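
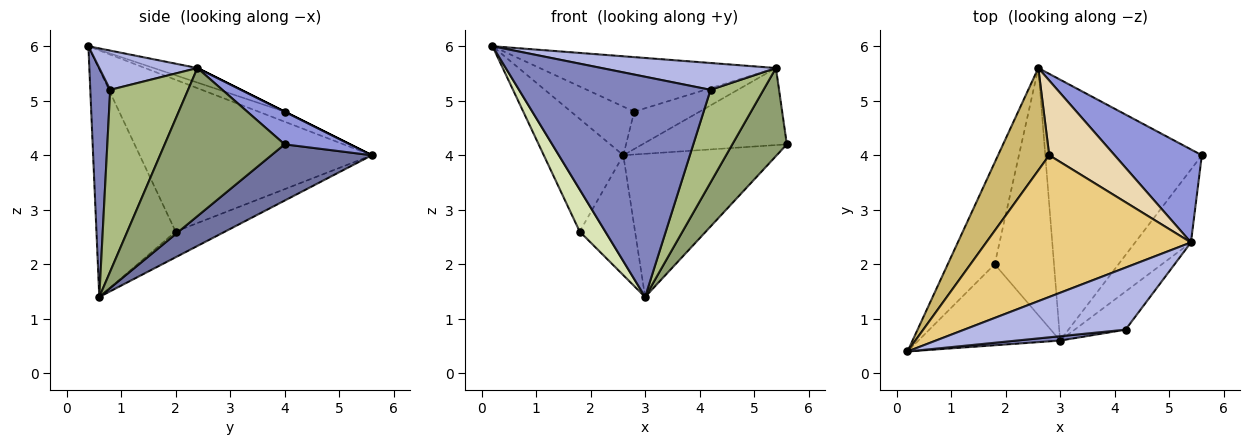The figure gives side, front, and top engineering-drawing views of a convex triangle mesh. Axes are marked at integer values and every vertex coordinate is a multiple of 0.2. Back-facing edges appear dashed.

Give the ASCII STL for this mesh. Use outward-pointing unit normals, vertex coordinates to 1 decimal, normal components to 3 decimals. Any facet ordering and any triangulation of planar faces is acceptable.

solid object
 facet normal 0.300 0.459 -0.836
  outer loop
   vertex 3.0 0.6 1.4
   vertex 2.6 5.6 4.0
   vertex 5.6 4.0 4.2
  endloop
 endfacet
 facet normal 0.103 -0.994 0.020
  outer loop
   vertex 4.2 0.8 5.2
   vertex 0.2 0.4 6.0
   vertex 3.0 0.6 1.4
  endloop
 endfacet
 facet normal 0.277 0.613 0.740
  outer loop
   vertex 5.4 2.4 5.6
   vertex 5.6 4.0 4.2
   vertex 2.6 5.6 4.0
  endloop
 endfacet
 facet normal 0.218 -0.387 0.896
  outer loop
   vertex 5.4 2.4 5.6
   vertex 0.2 0.4 6.0
   vertex 4.2 0.8 5.2
  endloop
 endfacet
 facet normal 0.861 -0.391 -0.324
  outer loop
   vertex 5.4 2.4 5.6
   vertex 3.0 0.6 1.4
   vertex 5.6 4.0 4.2
  endloop
 endfacet
 facet normal 0.806 -0.548 -0.226
  outer loop
   vertex 5.4 2.4 5.6
   vertex 4.2 0.8 5.2
   vertex 3.0 0.6 1.4
  endloop
 endfacet
 facet normal -0.908 0.311 -0.281
  outer loop
   vertex 1.8 2.0 2.6
   vertex 0.2 0.4 6.0
   vertex 2.6 5.6 4.0
  endloop
 endfacet
 facet normal -0.819 -0.265 -0.510
  outer loop
   vertex 1.8 2.0 2.6
   vertex 3.0 0.6 1.4
   vertex 0.2 0.4 6.0
  endloop
 endfacet
 facet normal -0.364 0.407 -0.838
  outer loop
   vertex 1.8 2.0 2.6
   vertex 2.6 5.6 4.0
   vertex 3.0 0.6 1.4
  endloop
 endfacet
 facet normal -0.175 0.423 0.889
  outer loop
   vertex 2.8 4.0 4.8
   vertex 2.6 5.6 4.0
   vertex 0.2 0.4 6.0
  endloop
 endfacet
 facet normal -0.066 0.358 0.931
  outer loop
   vertex 2.8 4.0 4.8
   vertex 0.2 0.4 6.0
   vertex 5.4 2.4 5.6
  endloop
 endfacet
 facet normal 0.000 0.447 0.894
  outer loop
   vertex 2.8 4.0 4.8
   vertex 5.4 2.4 5.6
   vertex 2.6 5.6 4.0
  endloop
 endfacet
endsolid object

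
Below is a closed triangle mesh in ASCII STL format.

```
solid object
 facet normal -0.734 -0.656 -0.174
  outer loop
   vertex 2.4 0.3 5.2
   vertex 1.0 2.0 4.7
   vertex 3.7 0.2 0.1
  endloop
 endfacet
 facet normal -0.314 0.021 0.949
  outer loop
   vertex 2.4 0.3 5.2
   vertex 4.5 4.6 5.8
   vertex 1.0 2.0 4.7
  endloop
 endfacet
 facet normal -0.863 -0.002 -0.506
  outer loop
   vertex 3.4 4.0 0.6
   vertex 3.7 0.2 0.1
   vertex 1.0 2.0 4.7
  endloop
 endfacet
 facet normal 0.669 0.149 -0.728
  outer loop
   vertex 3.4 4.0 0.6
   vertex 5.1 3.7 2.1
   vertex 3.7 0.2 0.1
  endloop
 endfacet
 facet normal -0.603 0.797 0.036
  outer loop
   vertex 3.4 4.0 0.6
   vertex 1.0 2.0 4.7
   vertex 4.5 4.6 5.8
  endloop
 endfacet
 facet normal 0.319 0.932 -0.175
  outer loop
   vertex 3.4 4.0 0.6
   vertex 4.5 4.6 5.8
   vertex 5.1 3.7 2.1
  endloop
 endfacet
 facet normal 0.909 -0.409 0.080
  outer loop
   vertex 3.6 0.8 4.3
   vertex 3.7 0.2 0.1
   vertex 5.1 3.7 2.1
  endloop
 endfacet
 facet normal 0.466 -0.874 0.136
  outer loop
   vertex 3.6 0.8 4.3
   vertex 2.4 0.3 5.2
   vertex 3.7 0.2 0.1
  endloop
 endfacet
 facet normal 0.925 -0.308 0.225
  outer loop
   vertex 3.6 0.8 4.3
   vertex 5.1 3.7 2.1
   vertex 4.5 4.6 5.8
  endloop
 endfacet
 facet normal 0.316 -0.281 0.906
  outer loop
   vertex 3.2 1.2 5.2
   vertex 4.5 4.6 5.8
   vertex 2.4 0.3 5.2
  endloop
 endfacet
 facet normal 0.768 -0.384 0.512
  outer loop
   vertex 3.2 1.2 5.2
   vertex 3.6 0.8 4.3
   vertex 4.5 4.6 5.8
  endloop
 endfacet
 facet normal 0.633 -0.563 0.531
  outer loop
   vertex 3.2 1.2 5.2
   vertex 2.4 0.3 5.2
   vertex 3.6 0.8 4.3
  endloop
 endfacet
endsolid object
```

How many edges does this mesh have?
18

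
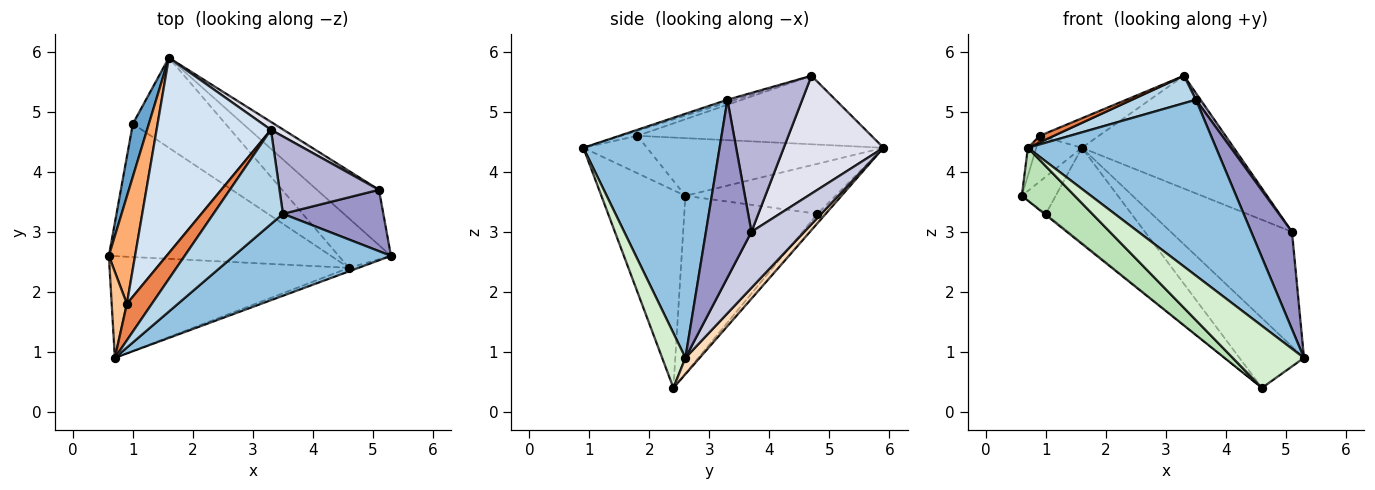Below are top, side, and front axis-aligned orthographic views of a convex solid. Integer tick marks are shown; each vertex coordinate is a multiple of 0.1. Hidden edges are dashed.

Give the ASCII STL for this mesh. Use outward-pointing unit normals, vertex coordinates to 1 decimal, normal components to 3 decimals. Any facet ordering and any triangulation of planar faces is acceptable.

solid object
 facet normal -0.931 0.210 0.298
  outer loop
   vertex 1.0 4.8 3.3
   vertex 0.6 2.6 3.6
   vertex 1.6 5.9 4.4
  endloop
 endfacet
 facet normal 0.549 -0.758 0.353
  outer loop
   vertex 3.5 3.3 5.2
   vertex 0.7 0.9 4.4
   vertex 5.3 2.6 0.9
  endloop
 endfacet
 facet normal -0.035 -0.279 0.960
  outer loop
   vertex 3.5 3.3 5.2
   vertex 3.3 4.7 5.6
   vertex 0.7 0.9 4.4
  endloop
 endfacet
 facet normal -0.510 0.129 0.851
  outer loop
   vertex 0.9 1.8 4.6
   vertex 3.3 4.7 5.6
   vertex 1.6 5.9 4.4
  endloop
 endfacet
 facet normal -0.196 -0.171 0.966
  outer loop
   vertex 0.9 1.8 4.6
   vertex 0.7 0.9 4.4
   vertex 3.3 4.7 5.6
  endloop
 endfacet
 facet normal -0.897 0.173 0.407
  outer loop
   vertex 0.9 1.8 4.6
   vertex 1.6 5.9 4.4
   vertex 0.6 2.6 3.6
  endloop
 endfacet
 facet normal -0.920 0.121 0.373
  outer loop
   vertex 0.9 1.8 4.6
   vertex 0.6 2.6 3.6
   vertex 0.7 0.9 4.4
  endloop
 endfacet
 facet normal 0.177 0.803 -0.569
  outer loop
   vertex 4.6 2.4 0.4
   vertex 1.6 5.9 4.4
   vertex 5.3 2.6 0.9
  endloop
 endfacet
 facet normal -0.070 0.724 -0.686
  outer loop
   vertex 4.6 2.4 0.4
   vertex 1.0 4.8 3.3
   vertex 1.6 5.9 4.4
  endloop
 endfacet
 facet normal -0.624 0.007 -0.781
  outer loop
   vertex 4.6 2.4 0.4
   vertex 0.6 2.6 3.6
   vertex 1.0 4.8 3.3
  endloop
 endfacet
 facet normal -0.591 -0.372 -0.716
  outer loop
   vertex 4.6 2.4 0.4
   vertex 0.7 0.9 4.4
   vertex 0.6 2.6 3.6
  endloop
 endfacet
 facet normal 0.310 -0.949 -0.054
  outer loop
   vertex 4.6 2.4 0.4
   vertex 5.3 2.6 0.9
   vertex 0.7 0.9 4.4
  endloop
 endfacet
 facet normal 0.687 -0.615 0.388
  outer loop
   vertex 5.1 3.7 3.0
   vertex 3.5 3.3 5.2
   vertex 5.3 2.6 0.9
  endloop
 endfacet
 facet normal 0.812 -0.050 0.581
  outer loop
   vertex 5.1 3.7 3.0
   vertex 3.3 4.7 5.6
   vertex 3.5 3.3 5.2
  endloop
 endfacet
 facet normal 0.365 0.838 -0.404
  outer loop
   vertex 5.1 3.7 3.0
   vertex 5.3 2.6 0.9
   vertex 1.6 5.9 4.4
  endloop
 endfacet
 facet normal 0.548 0.835 0.058
  outer loop
   vertex 5.1 3.7 3.0
   vertex 1.6 5.9 4.4
   vertex 3.3 4.7 5.6
  endloop
 endfacet
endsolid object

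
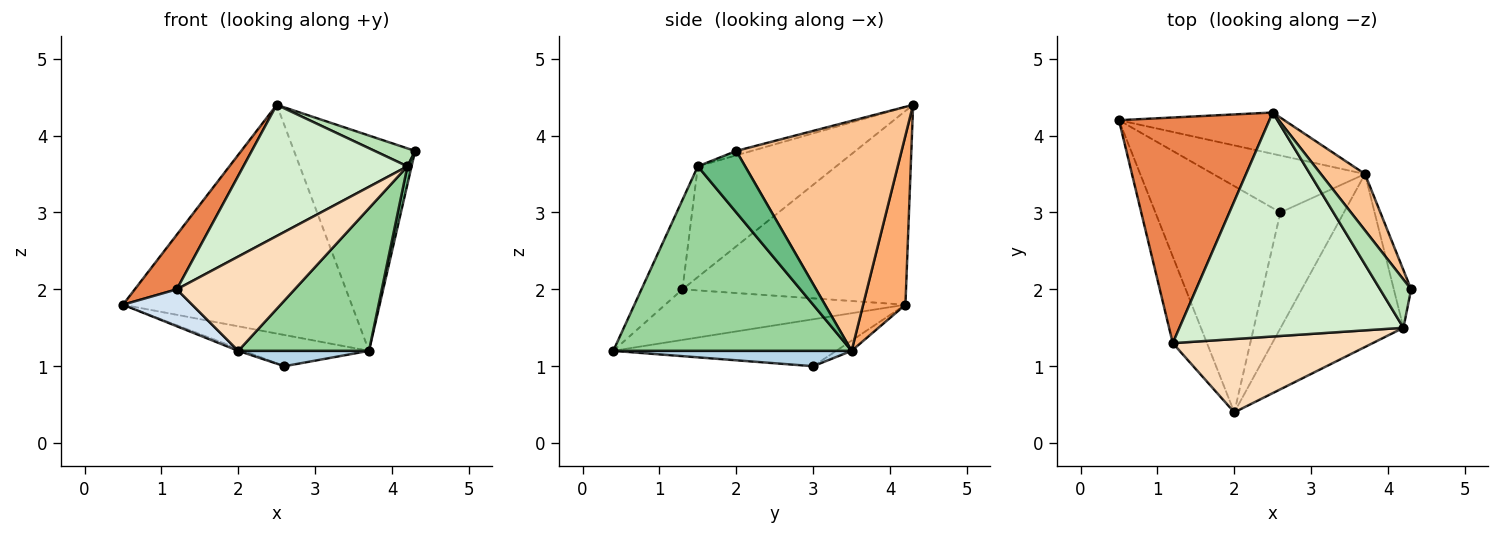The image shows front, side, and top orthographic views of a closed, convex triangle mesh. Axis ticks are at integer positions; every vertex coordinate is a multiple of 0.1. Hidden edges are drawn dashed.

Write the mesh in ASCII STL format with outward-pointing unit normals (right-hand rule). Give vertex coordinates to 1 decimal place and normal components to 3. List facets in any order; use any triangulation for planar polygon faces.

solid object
 facet normal -0.351 0.009 -0.936
  outer loop
   vertex 2.6 3.0 1.0
   vertex 2.0 0.4 1.2
   vertex 0.5 4.2 1.8
  endloop
 endfacet
 facet normal -0.059 0.480 -0.875
  outer loop
   vertex 3.7 3.5 1.2
   vertex 2.6 3.0 1.0
   vertex 0.5 4.2 1.8
  endloop
 endfacet
 facet normal 0.233 -0.128 -0.964
  outer loop
   vertex 3.7 3.5 1.2
   vertex 2.0 0.4 1.2
   vertex 2.6 3.0 1.0
  endloop
 endfacet
 facet normal -0.806 -0.232 -0.545
  outer loop
   vertex 1.2 1.3 2.0
   vertex 0.5 4.2 1.8
   vertex 2.0 0.4 1.2
  endloop
 endfacet
 facet normal -0.781 -0.147 0.607
  outer loop
   vertex 2.5 4.3 4.4
   vertex 0.5 4.2 1.8
   vertex 1.2 1.3 2.0
  endloop
 endfacet
 facet normal 0.179 0.968 -0.175
  outer loop
   vertex 2.5 4.3 4.4
   vertex 3.7 3.5 1.2
   vertex 0.5 4.2 1.8
  endloop
 endfacet
 facet normal 0.797 0.584 0.153
  outer loop
   vertex 2.5 4.3 4.4
   vertex 4.3 2.0 3.8
   vertex 3.7 3.5 1.2
  endloop
 endfacet
 facet normal -0.265 -0.761 0.592
  outer loop
   vertex 4.2 1.5 3.6
   vertex 1.2 1.3 2.0
   vertex 2.0 0.4 1.2
  endloop
 endfacet
 facet normal 0.959 -0.084 -0.270
  outer loop
   vertex 4.2 1.5 3.6
   vertex 3.7 3.5 1.2
   vertex 4.3 2.0 3.8
  endloop
 endfacet
 facet normal 0.757 -0.415 -0.504
  outer loop
   vertex 4.2 1.5 3.6
   vertex 2.0 0.4 1.2
   vertex 3.7 3.5 1.2
  endloop
 endfacet
 facet normal -0.132 -0.345 0.929
  outer loop
   vertex 4.2 1.5 3.6
   vertex 4.3 2.0 3.8
   vertex 2.5 4.3 4.4
  endloop
 endfacet
 facet normal -0.392 -0.465 0.794
  outer loop
   vertex 4.2 1.5 3.6
   vertex 2.5 4.3 4.4
   vertex 1.2 1.3 2.0
  endloop
 endfacet
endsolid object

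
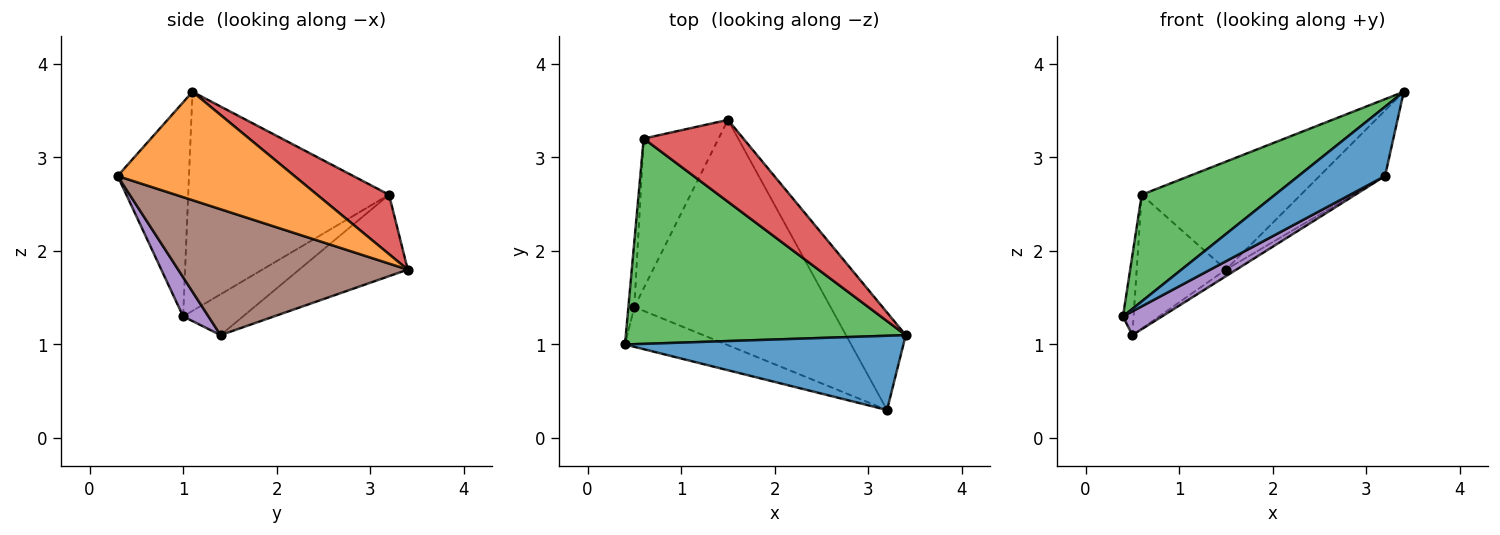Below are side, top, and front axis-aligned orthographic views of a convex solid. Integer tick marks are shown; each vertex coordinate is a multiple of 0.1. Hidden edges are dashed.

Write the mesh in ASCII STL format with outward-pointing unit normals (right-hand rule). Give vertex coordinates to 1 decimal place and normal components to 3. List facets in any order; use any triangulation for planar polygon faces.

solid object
 facet normal -0.490 -0.595 0.637
  outer loop
   vertex 3.2 0.3 2.8
   vertex 3.4 1.1 3.7
   vertex 0.4 1.0 1.3
  endloop
 endfacet
 facet normal 0.833 0.309 -0.459
  outer loop
   vertex 3.2 0.3 2.8
   vertex 1.5 3.4 1.8
   vertex 3.4 1.1 3.7
  endloop
 endfacet
 facet normal -0.570 -0.379 0.729
  outer loop
   vertex 0.6 3.2 2.6
   vertex 0.4 1.0 1.3
   vertex 3.4 1.1 3.7
  endloop
 endfacet
 facet normal 0.339 0.750 0.569
  outer loop
   vertex 0.6 3.2 2.6
   vertex 3.4 1.1 3.7
   vertex 1.5 3.4 1.8
  endloop
 endfacet
 facet normal 0.315 -0.486 -0.815
  outer loop
   vertex 0.5 1.4 1.1
   vertex 3.2 0.3 2.8
   vertex 0.4 1.0 1.3
  endloop
 endfacet
 facet normal 0.540 0.025 -0.841
  outer loop
   vertex 0.5 1.4 1.1
   vertex 1.5 3.4 1.8
   vertex 3.2 0.3 2.8
  endloop
 endfacet
 facet normal -0.975 0.173 -0.142
  outer loop
   vertex 0.5 1.4 1.1
   vertex 0.4 1.0 1.3
   vertex 0.6 3.2 2.6
  endloop
 endfacet
 facet normal -0.630 0.518 -0.579
  outer loop
   vertex 0.5 1.4 1.1
   vertex 0.6 3.2 2.6
   vertex 1.5 3.4 1.8
  endloop
 endfacet
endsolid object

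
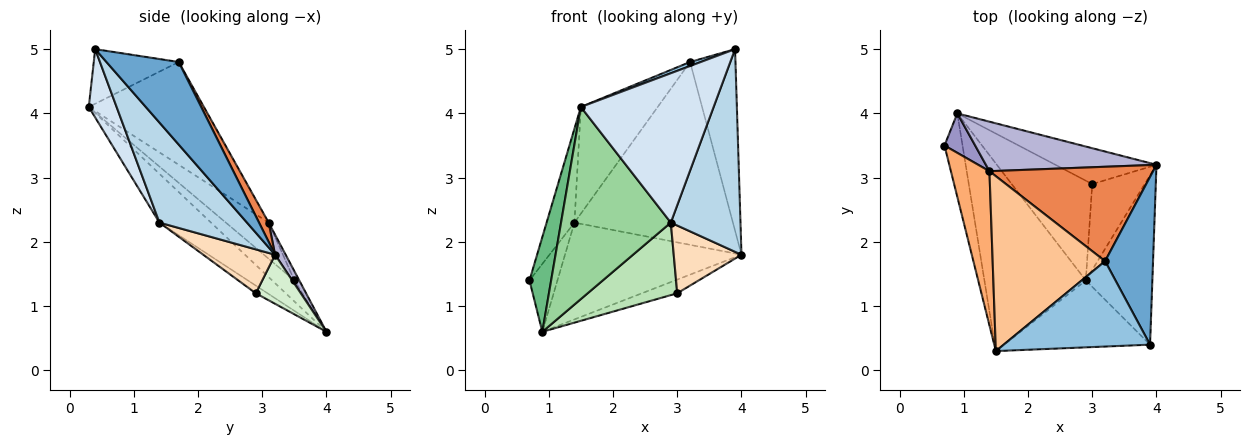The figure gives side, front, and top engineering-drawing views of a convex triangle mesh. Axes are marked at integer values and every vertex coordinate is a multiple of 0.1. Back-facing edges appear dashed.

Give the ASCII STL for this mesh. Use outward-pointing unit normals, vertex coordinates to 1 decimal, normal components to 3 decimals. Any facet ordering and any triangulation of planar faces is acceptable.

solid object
 facet normal 0.760 0.477 0.441
  outer loop
   vertex 3.2 1.7 4.8
   vertex 3.9 0.4 5.0
   vertex 4.0 3.2 1.8
  endloop
 endfacet
 facet normal -0.349 -0.044 0.936
  outer loop
   vertex 3.2 1.7 4.8
   vertex 1.5 0.3 4.1
   vertex 3.9 0.4 5.0
  endloop
 endfacet
 facet normal 0.694 -0.552 -0.462
  outer loop
   vertex 2.9 1.4 2.3
   vertex 4.0 3.2 1.8
   vertex 3.9 0.4 5.0
  endloop
 endfacet
 facet normal 0.188 -0.896 -0.402
  outer loop
   vertex 2.9 1.4 2.3
   vertex 3.9 0.4 5.0
   vertex 1.5 0.3 4.1
  endloop
 endfacet
 facet normal 0.054 0.887 0.458
  outer loop
   vertex 1.4 3.1 2.3
   vertex 3.2 1.7 4.8
   vertex 4.0 3.2 1.8
  endloop
 endfacet
 facet normal -0.625 0.406 0.667
  outer loop
   vertex 1.4 3.1 2.3
   vertex 0.7 3.5 1.4
   vertex 1.5 0.3 4.1
  endloop
 endfacet
 facet normal -0.615 0.411 0.673
  outer loop
   vertex 1.4 3.1 2.3
   vertex 1.5 0.3 4.1
   vertex 3.2 1.7 4.8
  endloop
 endfacet
 facet normal 0.549 -0.518 -0.656
  outer loop
   vertex 3.0 2.9 1.2
   vertex 4.0 3.2 1.8
   vertex 2.9 1.4 2.3
  endloop
 endfacet
 facet normal -0.610 -0.595 -0.524
  outer loop
   vertex 0.9 4.0 0.6
   vertex 1.5 0.3 4.1
   vertex 0.7 3.5 1.4
  endloop
 endfacet
 facet normal -0.319 -0.678 -0.662
  outer loop
   vertex 0.9 4.0 0.6
   vertex 2.9 1.4 2.3
   vertex 1.5 0.3 4.1
  endloop
 endfacet
 facet normal -0.077 -0.586 -0.806
  outer loop
   vertex 0.9 4.0 0.6
   vertex 3.0 2.9 1.2
   vertex 2.9 1.4 2.3
  endloop
 endfacet
 facet normal 0.413 0.325 -0.851
  outer loop
   vertex 0.9 4.0 0.6
   vertex 4.0 3.2 1.8
   vertex 3.0 2.9 1.2
  endloop
 endfacet
 facet normal -0.150 0.855 0.497
  outer loop
   vertex 0.9 4.0 0.6
   vertex 0.7 3.5 1.4
   vertex 1.4 3.1 2.3
  endloop
 endfacet
 facet normal 0.053 0.889 0.455
  outer loop
   vertex 0.9 4.0 0.6
   vertex 1.4 3.1 2.3
   vertex 4.0 3.2 1.8
  endloop
 endfacet
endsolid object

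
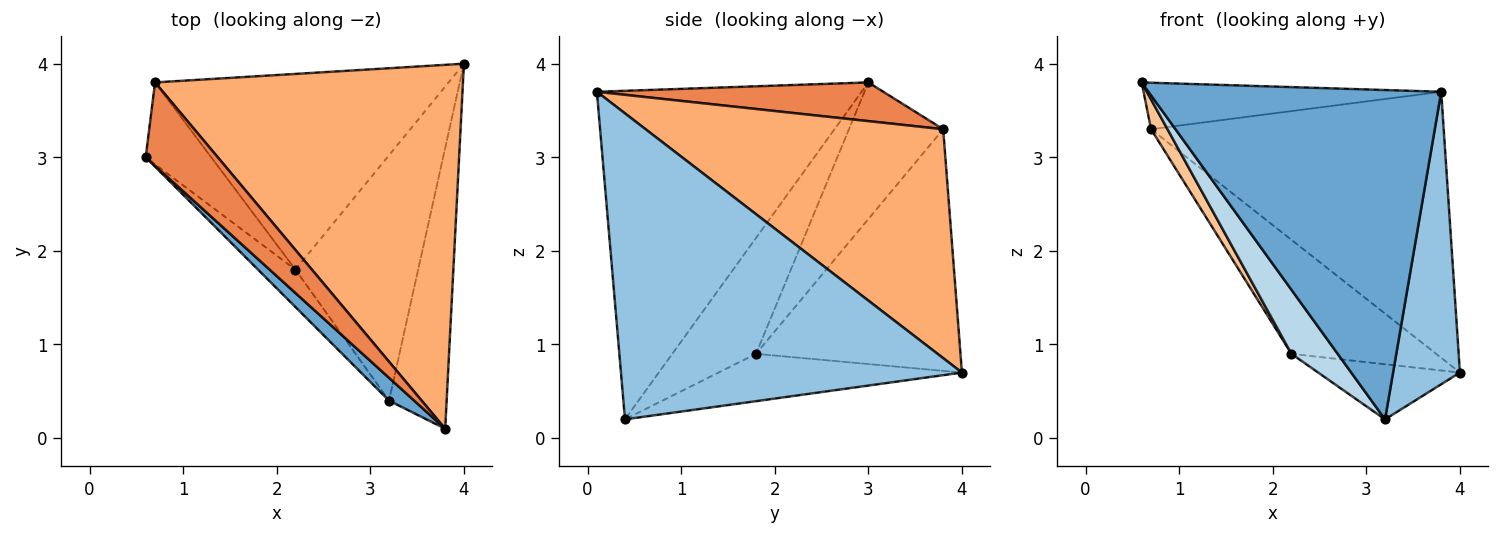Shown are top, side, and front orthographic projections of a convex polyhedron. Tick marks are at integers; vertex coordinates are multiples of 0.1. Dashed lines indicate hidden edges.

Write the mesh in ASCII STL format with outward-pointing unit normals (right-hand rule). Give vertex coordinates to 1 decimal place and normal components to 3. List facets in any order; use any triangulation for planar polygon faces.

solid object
 facet normal -0.670 -0.741 0.051
  outer loop
   vertex 3.2 0.4 0.2
   vertex 3.8 0.1 3.7
   vertex 0.6 3.0 3.8
  endloop
 endfacet
 facet normal 0.965 -0.189 -0.182
  outer loop
   vertex 3.2 0.4 0.2
   vertex 4.0 4.0 0.7
   vertex 3.8 0.1 3.7
  endloop
 endfacet
 facet normal -0.842 -0.466 -0.272
  outer loop
   vertex 2.2 1.8 0.9
   vertex 3.2 0.4 0.2
   vertex 0.6 3.0 3.8
  endloop
 endfacet
 facet normal -0.352 0.205 -0.913
  outer loop
   vertex 2.2 1.8 0.9
   vertex 4.0 4.0 0.7
   vertex 3.2 0.4 0.2
  endloop
 endfacet
 facet normal 0.424 0.441 0.791
  outer loop
   vertex 0.7 3.8 3.3
   vertex 0.6 3.0 3.8
   vertex 3.8 0.1 3.7
  endloop
 endfacet
 facet normal 0.515 0.506 0.692
  outer loop
   vertex 0.7 3.8 3.3
   vertex 3.8 0.1 3.7
   vertex 4.0 4.0 0.7
  endloop
 endfacet
 facet normal -0.891 -0.156 -0.427
  outer loop
   vertex 0.7 3.8 3.3
   vertex 2.2 1.8 0.9
   vertex 0.6 3.0 3.8
  endloop
 endfacet
 facet normal -0.580 0.410 -0.704
  outer loop
   vertex 0.7 3.8 3.3
   vertex 4.0 4.0 0.7
   vertex 2.2 1.8 0.9
  endloop
 endfacet
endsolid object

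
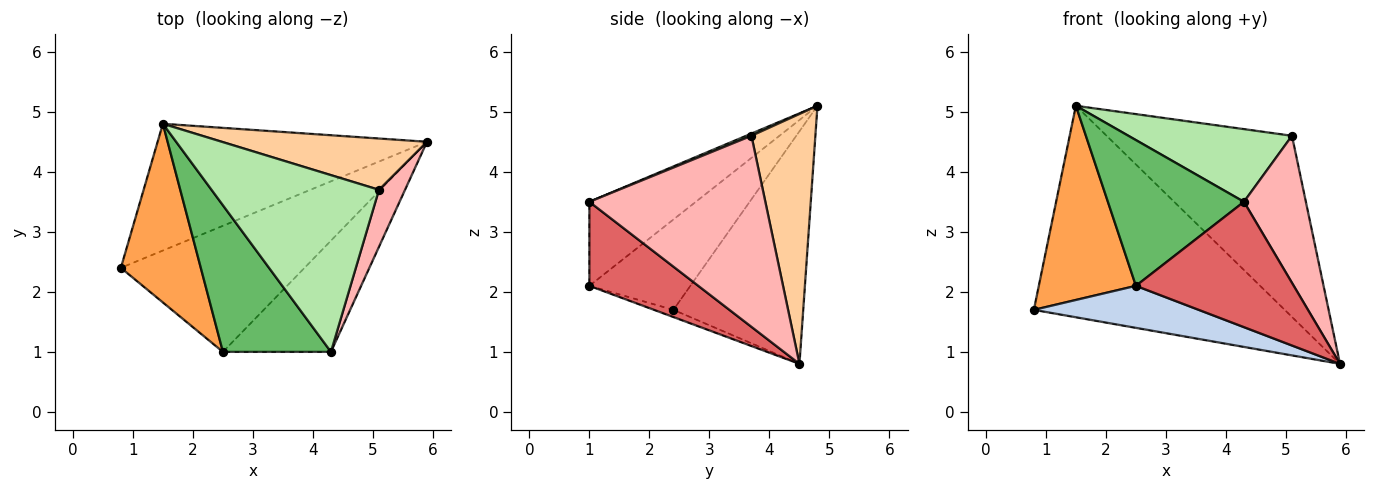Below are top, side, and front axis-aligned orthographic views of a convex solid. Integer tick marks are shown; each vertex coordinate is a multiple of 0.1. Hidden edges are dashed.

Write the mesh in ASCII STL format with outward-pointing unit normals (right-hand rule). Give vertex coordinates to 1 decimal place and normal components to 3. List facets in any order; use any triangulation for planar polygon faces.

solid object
 facet normal -0.406 0.784 -0.470
  outer loop
   vertex 1.5 4.8 5.1
   vertex 5.9 4.5 0.8
   vertex 0.8 2.4 1.7
  endloop
 endfacet
 facet normal -0.037 -0.316 -0.948
  outer loop
   vertex 2.5 1.0 2.1
   vertex 0.8 2.4 1.7
   vertex 5.9 4.5 0.8
  endloop
 endfacet
 facet normal -0.608 -0.584 0.538
  outer loop
   vertex 2.5 1.0 2.1
   vertex 1.5 4.8 5.1
   vertex 0.8 2.4 1.7
  endloop
 endfacet
 facet normal 0.315 0.913 0.259
  outer loop
   vertex 5.1 3.7 4.6
   vertex 5.9 4.5 0.8
   vertex 1.5 4.8 5.1
  endloop
 endfacet
 facet normal -0.483 -0.617 0.621
  outer loop
   vertex 4.3 1.0 3.5
   vertex 1.5 4.8 5.1
   vertex 2.5 1.0 2.1
  endloop
 endfacet
 facet normal 0.012 -0.380 0.925
  outer loop
   vertex 4.3 1.0 3.5
   vertex 5.1 3.7 4.6
   vertex 1.5 4.8 5.1
  endloop
 endfacet
 facet normal 0.459 -0.665 -0.590
  outer loop
   vertex 4.3 1.0 3.5
   vertex 2.5 1.0 2.1
   vertex 5.9 4.5 0.8
  endloop
 endfacet
 facet normal 0.936 -0.329 0.128
  outer loop
   vertex 4.3 1.0 3.5
   vertex 5.9 4.5 0.8
   vertex 5.1 3.7 4.6
  endloop
 endfacet
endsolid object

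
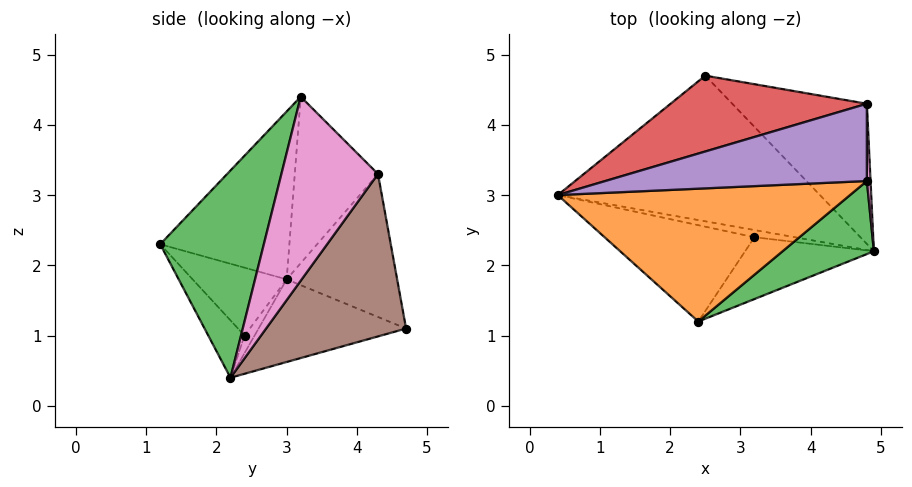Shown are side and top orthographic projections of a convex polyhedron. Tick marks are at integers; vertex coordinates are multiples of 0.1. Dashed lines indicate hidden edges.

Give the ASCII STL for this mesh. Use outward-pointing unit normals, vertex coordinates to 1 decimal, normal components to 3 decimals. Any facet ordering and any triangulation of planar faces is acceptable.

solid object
 facet normal -0.300 -0.021 -0.954
  outer loop
   vertex 2.5 4.7 1.1
   vertex 4.9 2.2 0.4
   vertex 0.4 3.0 1.8
  endloop
 endfacet
 facet normal -0.475 -0.298 0.828
  outer loop
   vertex 2.4 1.2 2.3
   vertex 4.8 3.2 4.4
   vertex 0.4 3.0 1.8
  endloop
 endfacet
 facet normal 0.503 -0.836 0.221
  outer loop
   vertex 2.4 1.2 2.3
   vertex 4.9 2.2 0.4
   vertex 4.8 3.2 4.4
  endloop
 endfacet
 facet normal -0.404 0.727 0.555
  outer loop
   vertex 4.8 4.3 3.3
   vertex 2.5 4.7 1.1
   vertex 0.4 3.0 1.8
  endloop
 endfacet
 facet normal -0.410 0.645 0.645
  outer loop
   vertex 4.8 4.3 3.3
   vertex 0.4 3.0 1.8
   vertex 4.8 3.2 4.4
  endloop
 endfacet
 facet normal 0.567 0.676 -0.470
  outer loop
   vertex 4.8 4.3 3.3
   vertex 4.9 2.2 0.4
   vertex 2.5 4.7 1.1
  endloop
 endfacet
 facet normal 1.000 0.020 0.020
  outer loop
   vertex 4.8 4.3 3.3
   vertex 4.8 3.2 4.4
   vertex 4.9 2.2 0.4
  endloop
 endfacet
 facet normal -0.336 -0.538 -0.773
  outer loop
   vertex 3.2 2.4 1.0
   vertex 0.4 3.0 1.8
   vertex 4.9 2.2 0.4
  endloop
 endfacet
 facet normal -0.336 -0.580 -0.742
  outer loop
   vertex 3.2 2.4 1.0
   vertex 2.4 1.2 2.3
   vertex 0.4 3.0 1.8
  endloop
 endfacet
 facet normal -0.330 -0.583 -0.742
  outer loop
   vertex 3.2 2.4 1.0
   vertex 4.9 2.2 0.4
   vertex 2.4 1.2 2.3
  endloop
 endfacet
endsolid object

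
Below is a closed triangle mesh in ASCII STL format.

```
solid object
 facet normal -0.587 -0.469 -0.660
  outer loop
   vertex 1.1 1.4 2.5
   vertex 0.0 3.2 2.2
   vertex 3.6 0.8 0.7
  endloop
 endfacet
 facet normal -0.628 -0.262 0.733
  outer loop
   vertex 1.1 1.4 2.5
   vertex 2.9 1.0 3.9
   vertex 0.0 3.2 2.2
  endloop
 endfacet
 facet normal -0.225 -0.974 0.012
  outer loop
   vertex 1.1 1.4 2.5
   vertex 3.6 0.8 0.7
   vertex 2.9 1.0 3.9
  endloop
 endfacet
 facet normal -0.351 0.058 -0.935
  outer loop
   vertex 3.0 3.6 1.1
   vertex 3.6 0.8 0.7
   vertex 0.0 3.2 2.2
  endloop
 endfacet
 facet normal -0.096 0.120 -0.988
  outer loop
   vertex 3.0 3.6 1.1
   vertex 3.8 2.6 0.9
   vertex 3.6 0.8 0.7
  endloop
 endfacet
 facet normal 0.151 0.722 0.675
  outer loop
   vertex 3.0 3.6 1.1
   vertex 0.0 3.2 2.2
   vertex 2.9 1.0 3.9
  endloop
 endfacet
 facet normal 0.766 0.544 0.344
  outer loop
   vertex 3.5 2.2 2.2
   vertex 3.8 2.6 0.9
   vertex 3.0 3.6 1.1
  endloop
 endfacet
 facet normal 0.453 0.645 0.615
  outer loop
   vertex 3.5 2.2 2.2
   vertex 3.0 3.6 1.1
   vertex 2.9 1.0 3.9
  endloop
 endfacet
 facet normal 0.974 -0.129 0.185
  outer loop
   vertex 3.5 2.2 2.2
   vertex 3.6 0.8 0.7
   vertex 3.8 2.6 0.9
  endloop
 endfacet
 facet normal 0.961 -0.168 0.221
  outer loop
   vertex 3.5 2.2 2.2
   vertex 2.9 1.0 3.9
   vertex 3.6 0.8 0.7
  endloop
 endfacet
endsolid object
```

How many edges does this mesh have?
15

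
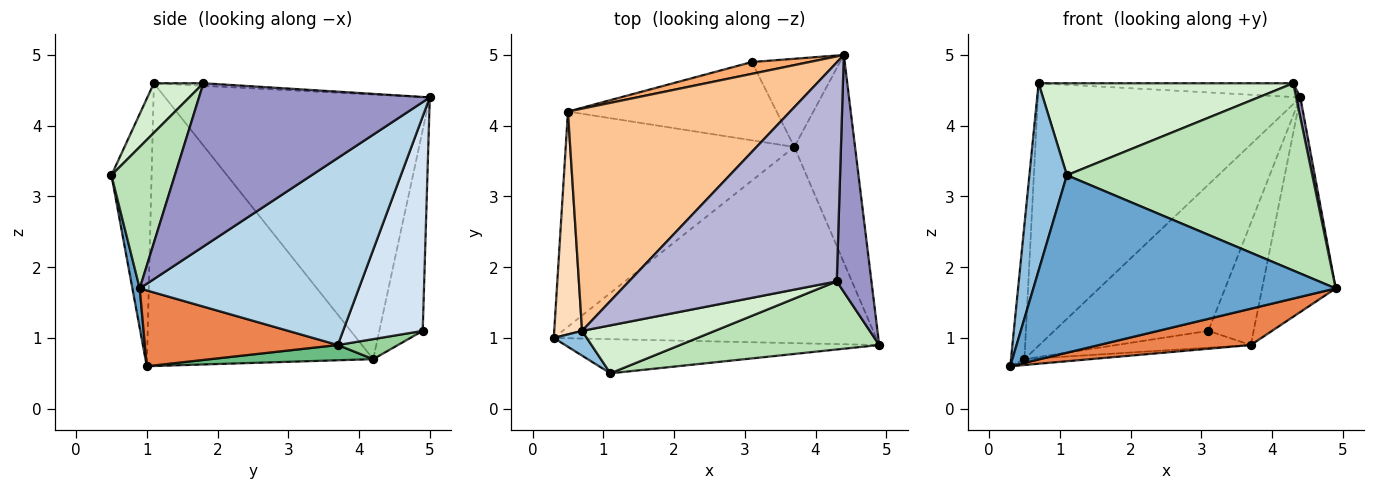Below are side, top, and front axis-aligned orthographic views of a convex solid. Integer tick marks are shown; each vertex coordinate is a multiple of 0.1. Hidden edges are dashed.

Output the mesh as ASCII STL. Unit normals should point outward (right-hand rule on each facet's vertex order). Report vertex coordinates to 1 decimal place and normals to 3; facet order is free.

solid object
 facet normal 0.024 -0.982 -0.189
  outer loop
   vertex 1.1 0.5 3.3
   vertex 0.3 1.0 0.6
   vertex 4.9 0.9 1.7
  endloop
 endfacet
 facet normal -0.728 -0.680 0.090
  outer loop
   vertex 0.7 1.1 4.6
   vertex 0.3 1.0 0.6
   vertex 1.1 0.5 3.3
  endloop
 endfacet
 facet normal 0.906 0.304 -0.294
  outer loop
   vertex 3.7 3.7 0.9
   vertex 4.4 5.0 4.4
   vertex 4.9 0.9 1.7
  endloop
 endfacet
 facet normal 0.819 0.465 -0.337
  outer loop
   vertex 3.7 3.7 0.9
   vertex 3.1 4.9 1.1
   vertex 4.4 5.0 4.4
  endloop
 endfacet
 facet normal 0.225 -0.177 -0.958
  outer loop
   vertex 3.7 3.7 0.9
   vertex 4.9 0.9 1.7
   vertex 0.3 1.0 0.6
  endloop
 endfacet
 facet normal -0.270 0.960 0.077
  outer loop
   vertex 0.5 4.2 0.7
   vertex 4.4 5.0 4.4
   vertex 3.1 4.9 1.1
  endloop
 endfacet
 facet normal -0.610 0.605 0.512
  outer loop
   vertex 0.5 4.2 0.7
   vertex 0.7 1.1 4.6
   vertex 4.4 5.0 4.4
  endloop
 endfacet
 facet normal -0.993 0.059 0.098
  outer loop
   vertex 0.5 4.2 0.7
   vertex 0.3 1.0 0.6
   vertex 0.7 1.1 4.6
  endloop
 endfacet
 facet normal 0.067 0.027 -0.997
  outer loop
   vertex 0.5 4.2 0.7
   vertex 3.7 3.7 0.9
   vertex 0.3 1.0 0.6
  endloop
 endfacet
 facet normal 0.093 0.209 -0.973
  outer loop
   vertex 0.5 4.2 0.7
   vertex 3.1 4.9 1.1
   vertex 3.7 3.7 0.9
  endloop
 endfacet
 facet normal 0.236 -0.913 0.332
  outer loop
   vertex 4.3 1.8 4.6
   vertex 1.1 0.5 3.3
   vertex 4.9 0.9 1.7
  endloop
 endfacet
 facet normal 0.170 -0.874 0.456
  outer loop
   vertex 4.3 1.8 4.6
   vertex 0.7 1.1 4.6
   vertex 1.1 0.5 3.3
  endloop
 endfacet
 facet normal 0.978 -0.018 0.208
  outer loop
   vertex 4.3 1.8 4.6
   vertex 4.9 0.9 1.7
   vertex 4.4 5.0 4.4
  endloop
 endfacet
 facet normal -0.012 0.063 0.998
  outer loop
   vertex 4.3 1.8 4.6
   vertex 4.4 5.0 4.4
   vertex 0.7 1.1 4.6
  endloop
 endfacet
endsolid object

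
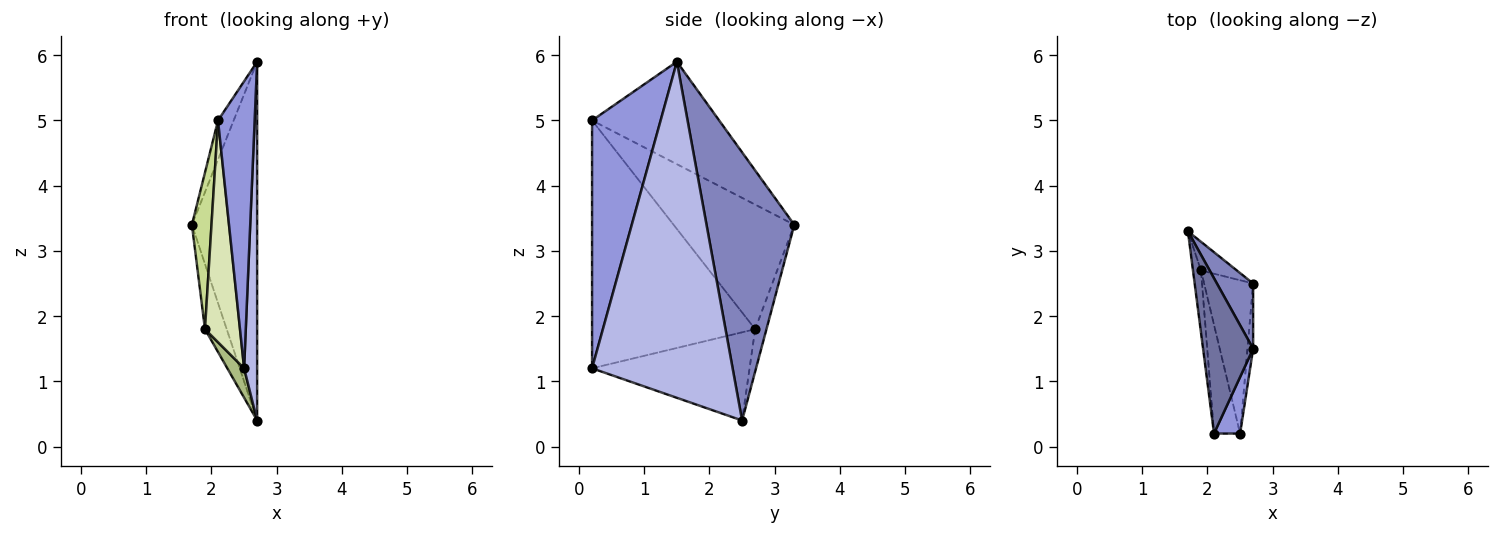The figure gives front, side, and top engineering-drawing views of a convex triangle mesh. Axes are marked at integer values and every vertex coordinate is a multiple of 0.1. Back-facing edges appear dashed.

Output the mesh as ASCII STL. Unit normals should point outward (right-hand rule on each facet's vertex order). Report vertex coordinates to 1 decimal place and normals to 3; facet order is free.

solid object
 facet normal -0.893 0.110 0.436
  outer loop
   vertex 2.1 0.2 5.0
   vertex 2.7 1.5 5.9
   vertex 1.7 3.3 3.4
  endloop
 endfacet
 facet normal 0.798 0.593 0.108
  outer loop
   vertex 2.7 2.5 0.4
   vertex 1.7 3.3 3.4
   vertex 2.7 1.5 5.9
  endloop
 endfacet
 facet normal 0.878 -0.469 0.092
  outer loop
   vertex 2.5 0.2 1.2
   vertex 2.7 1.5 5.9
   vertex 2.1 0.2 5.0
  endloop
 endfacet
 facet normal 0.996 -0.092 -0.017
  outer loop
   vertex 2.5 0.2 1.2
   vertex 2.7 2.5 0.4
   vertex 2.7 1.5 5.9
  endloop
 endfacet
 facet normal -0.430 0.826 -0.364
  outer loop
   vertex 1.9 2.7 1.8
   vertex 1.7 3.3 3.4
   vertex 2.7 2.5 0.4
  endloop
 endfacet
 facet normal -0.870 -0.093 -0.484
  outer loop
   vertex 1.9 2.7 1.8
   vertex 2.7 2.5 0.4
   vertex 2.5 0.2 1.2
  endloop
 endfacet
 facet normal -0.985 -0.160 -0.063
  outer loop
   vertex 1.9 2.7 1.8
   vertex 2.1 0.2 5.0
   vertex 1.7 3.3 3.4
  endloop
 endfacet
 facet normal -0.973 -0.209 -0.102
  outer loop
   vertex 1.9 2.7 1.8
   vertex 2.5 0.2 1.2
   vertex 2.1 0.2 5.0
  endloop
 endfacet
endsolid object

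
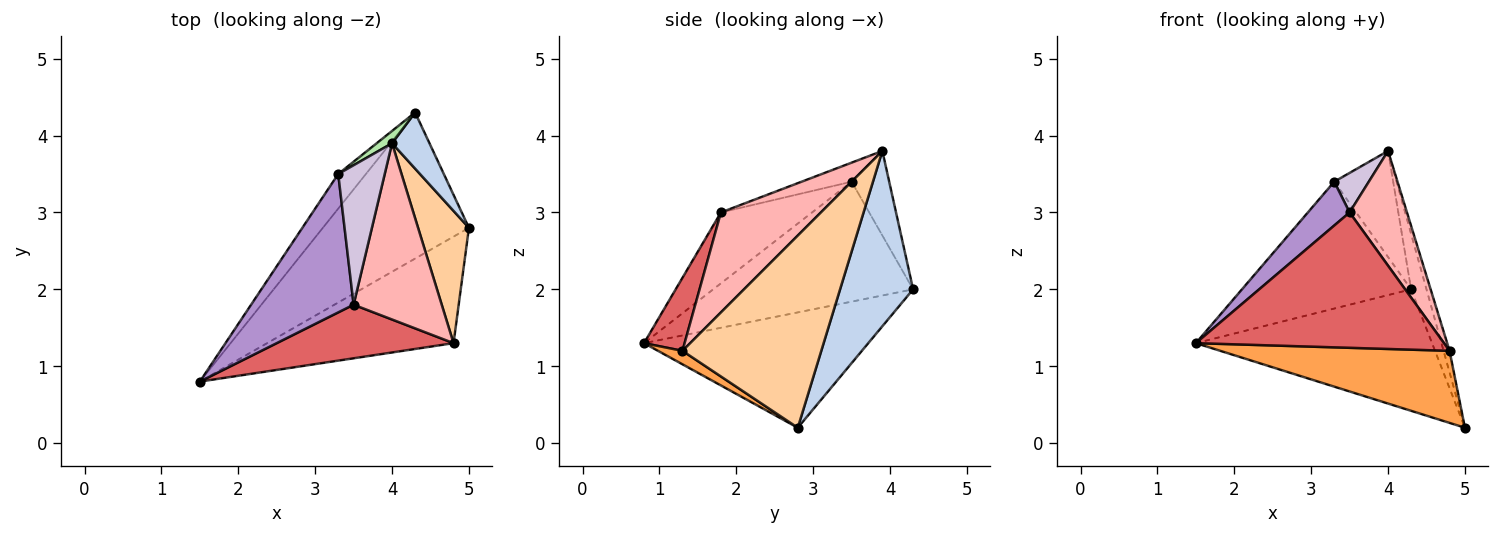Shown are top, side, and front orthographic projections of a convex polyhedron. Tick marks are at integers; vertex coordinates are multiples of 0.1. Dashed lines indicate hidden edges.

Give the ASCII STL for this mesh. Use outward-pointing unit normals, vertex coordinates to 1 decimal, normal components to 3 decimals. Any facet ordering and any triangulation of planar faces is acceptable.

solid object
 facet normal -0.519 0.547 -0.657
  outer loop
   vertex 4.3 4.3 2.0
   vertex 5.0 2.8 0.2
   vertex 1.5 0.8 1.3
  endloop
 endfacet
 facet normal 0.958 0.202 0.204
  outer loop
   vertex 4.0 3.9 3.8
   vertex 5.0 2.8 0.2
   vertex 4.3 4.3 2.0
  endloop
 endfacet
 facet normal 0.060 -0.559 -0.827
  outer loop
   vertex 4.8 1.3 1.2
   vertex 1.5 0.8 1.3
   vertex 5.0 2.8 0.2
  endloop
 endfacet
 facet normal 0.966 0.042 0.256
  outer loop
   vertex 4.8 1.3 1.2
   vertex 5.0 2.8 0.2
   vertex 4.0 3.9 3.8
  endloop
 endfacet
 facet normal -0.752 0.636 -0.173
  outer loop
   vertex 3.3 3.5 3.4
   vertex 4.3 4.3 2.0
   vertex 1.5 0.8 1.3
  endloop
 endfacet
 facet normal -0.535 0.839 0.097
  outer loop
   vertex 3.3 3.5 3.4
   vertex 4.0 3.9 3.8
   vertex 4.3 4.3 2.0
  endloop
 endfacet
 facet normal 0.150 -0.919 0.364
  outer loop
   vertex 3.5 1.8 3.0
   vertex 1.5 0.8 1.3
   vertex 4.8 1.3 1.2
  endloop
 endfacet
 facet normal 0.689 -0.395 0.607
  outer loop
   vertex 3.5 1.8 3.0
   vertex 4.8 1.3 1.2
   vertex 4.0 3.9 3.8
  endloop
 endfacet
 facet normal -0.550 -0.252 0.796
  outer loop
   vertex 3.5 1.8 3.0
   vertex 3.3 3.5 3.4
   vertex 1.5 0.8 1.3
  endloop
 endfacet
 facet normal -0.367 -0.254 0.895
  outer loop
   vertex 3.5 1.8 3.0
   vertex 4.0 3.9 3.8
   vertex 3.3 3.5 3.4
  endloop
 endfacet
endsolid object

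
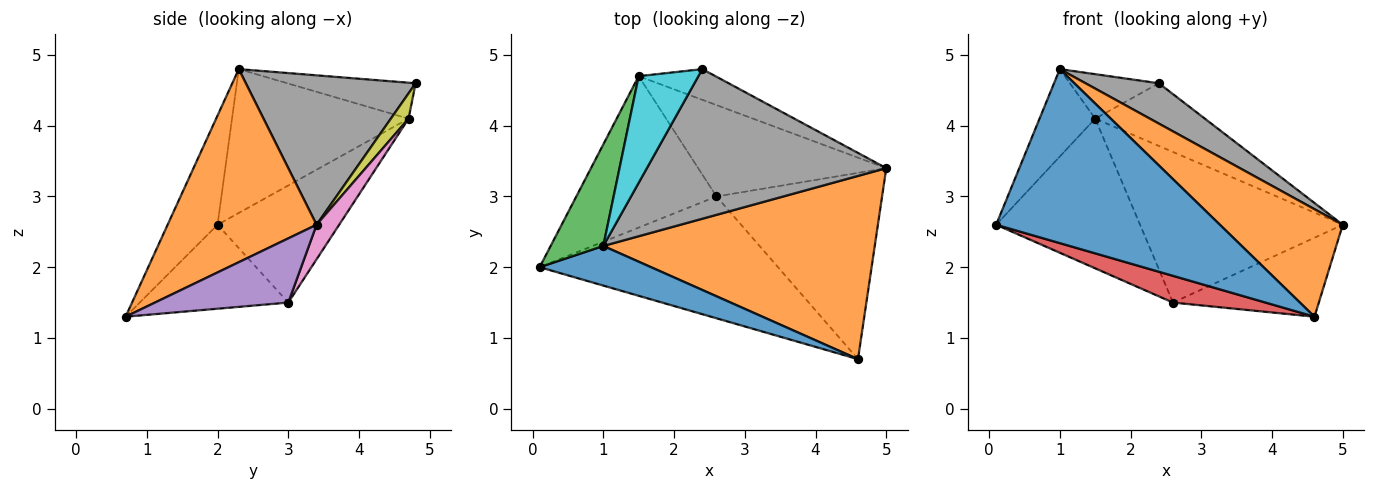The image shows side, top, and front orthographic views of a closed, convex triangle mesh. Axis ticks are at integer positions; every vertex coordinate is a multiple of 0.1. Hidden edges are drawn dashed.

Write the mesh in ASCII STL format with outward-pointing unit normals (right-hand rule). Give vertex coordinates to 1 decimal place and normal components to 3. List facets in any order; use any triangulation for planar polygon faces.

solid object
 facet normal -0.213 -0.953 0.217
  outer loop
   vertex 1.0 2.3 4.8
   vertex 0.1 2.0 2.6
   vertex 4.6 0.7 1.3
  endloop
 endfacet
 facet normal 0.523 -0.431 0.735
  outer loop
   vertex 1.0 2.3 4.8
   vertex 4.6 0.7 1.3
   vertex 5.0 3.4 2.6
  endloop
 endfacet
 facet normal -0.900 0.284 0.330
  outer loop
   vertex 1.5 4.7 4.1
   vertex 0.1 2.0 2.6
   vertex 1.0 2.3 4.8
  endloop
 endfacet
 facet normal -0.325 -0.203 -0.924
  outer loop
   vertex 2.6 3.0 1.5
   vertex 4.6 0.7 1.3
   vertex 0.1 2.0 2.6
  endloop
 endfacet
 facet normal 0.336 0.368 -0.867
  outer loop
   vertex 2.6 3.0 1.5
   vertex 5.0 3.4 2.6
   vertex 4.6 0.7 1.3
  endloop
 endfacet
 facet normal -0.511 0.604 -0.611
  outer loop
   vertex 2.6 3.0 1.5
   vertex 0.1 2.0 2.6
   vertex 1.5 4.7 4.1
  endloop
 endfacet
 facet normal 0.095 0.851 -0.516
  outer loop
   vertex 2.6 3.0 1.5
   vertex 1.5 4.7 4.1
   vertex 5.0 3.4 2.6
  endloop
 endfacet
 facet normal 0.516 -0.223 0.827
  outer loop
   vertex 2.4 4.8 4.6
   vertex 1.0 2.3 4.8
   vertex 5.0 3.4 2.6
  endloop
 endfacet
 facet normal 0.143 0.889 -0.436
  outer loop
   vertex 2.4 4.8 4.6
   vertex 5.0 3.4 2.6
   vertex 1.5 4.7 4.1
  endloop
 endfacet
 facet normal -0.486 0.336 0.807
  outer loop
   vertex 2.4 4.8 4.6
   vertex 1.5 4.7 4.1
   vertex 1.0 2.3 4.8
  endloop
 endfacet
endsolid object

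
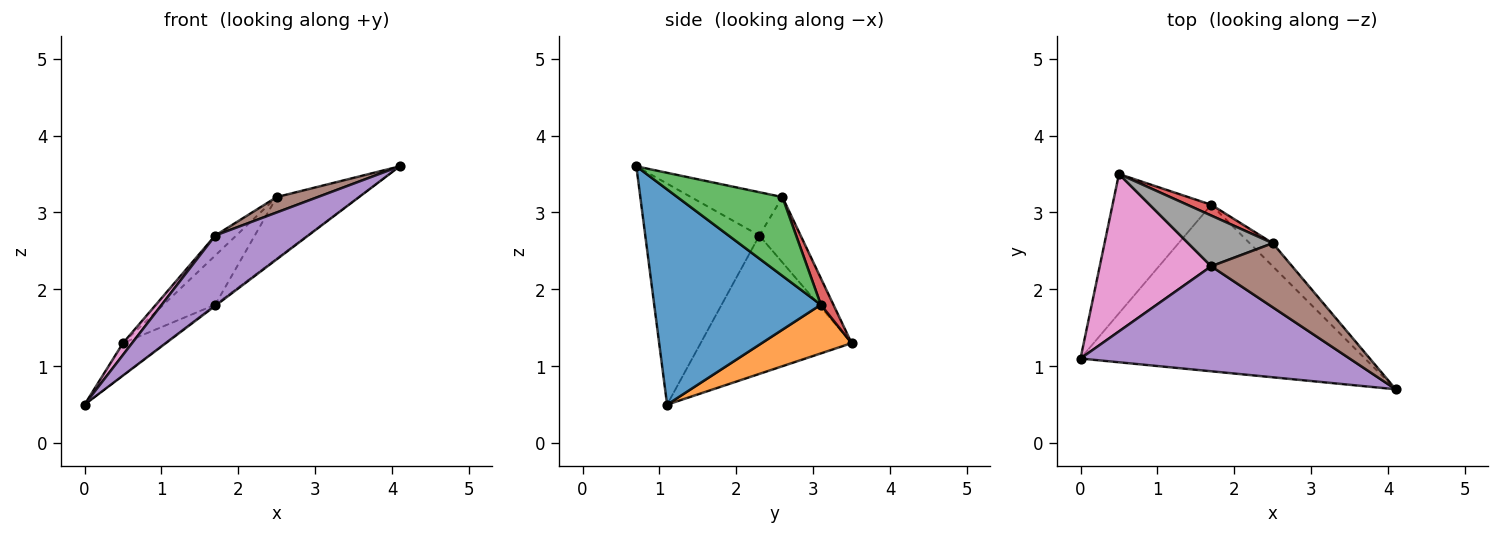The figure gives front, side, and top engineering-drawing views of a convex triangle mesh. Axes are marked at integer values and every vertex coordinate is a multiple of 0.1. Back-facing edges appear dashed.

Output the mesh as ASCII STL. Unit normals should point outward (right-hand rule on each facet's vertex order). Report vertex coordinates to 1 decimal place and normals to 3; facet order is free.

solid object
 facet normal 0.603 0.005 -0.797
  outer loop
   vertex 1.7 3.1 1.8
   vertex 4.1 0.7 3.6
   vertex 0.0 1.1 0.5
  endloop
 endfacet
 facet normal 0.433 0.202 -0.878
  outer loop
   vertex 1.7 3.1 1.8
   vertex 0.0 1.1 0.5
   vertex 0.5 3.5 1.3
  endloop
 endfacet
 facet normal 0.768 0.600 -0.225
  outer loop
   vertex 1.7 3.1 1.8
   vertex 2.5 2.6 3.2
   vertex 4.1 0.7 3.6
  endloop
 endfacet
 facet normal 0.230 0.951 0.208
  outer loop
   vertex 1.7 3.1 1.8
   vertex 0.5 3.5 1.3
   vertex 2.5 2.6 3.2
  endloop
 endfacet
 facet normal -0.564 -0.460 0.686
  outer loop
   vertex 1.7 2.3 2.7
   vertex 0.0 1.1 0.5
   vertex 4.1 0.7 3.6
  endloop
 endfacet
 facet normal -0.462 -0.207 0.863
  outer loop
   vertex 1.7 2.3 2.7
   vertex 4.1 0.7 3.6
   vertex 2.5 2.6 3.2
  endloop
 endfacet
 facet normal -0.778 -0.047 0.627
  outer loop
   vertex 1.7 2.3 2.7
   vertex 0.5 3.5 1.3
   vertex 0.0 1.1 0.5
  endloop
 endfacet
 facet normal -0.584 0.298 0.755
  outer loop
   vertex 1.7 2.3 2.7
   vertex 2.5 2.6 3.2
   vertex 0.5 3.5 1.3
  endloop
 endfacet
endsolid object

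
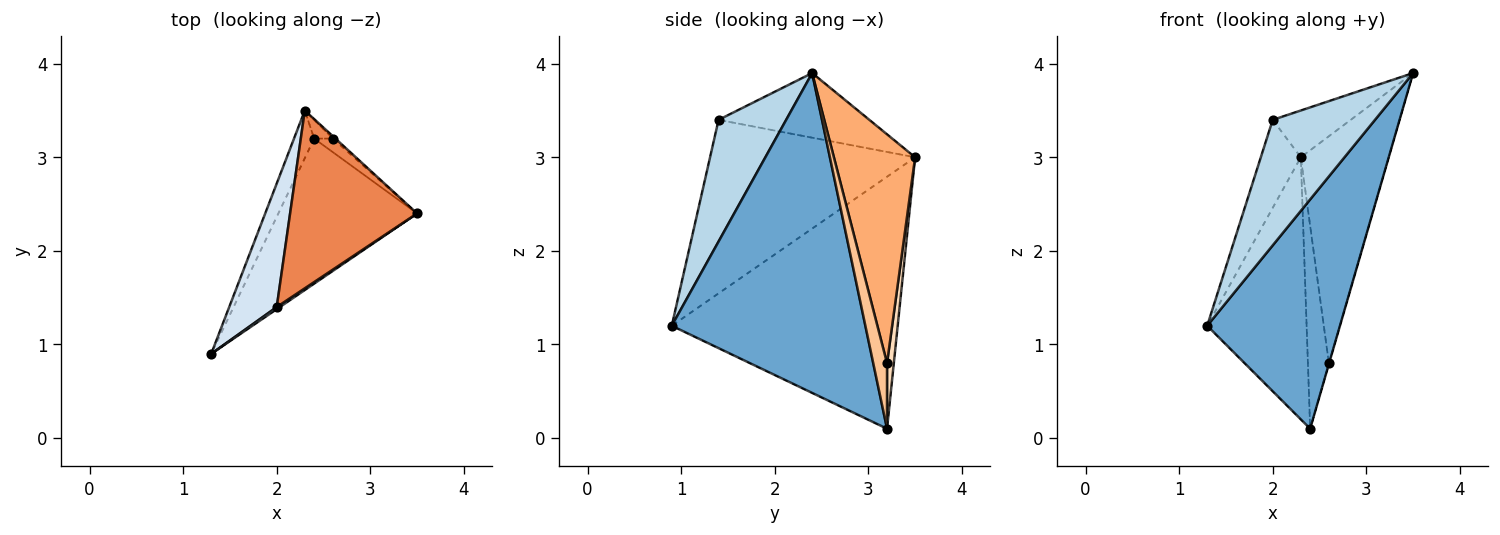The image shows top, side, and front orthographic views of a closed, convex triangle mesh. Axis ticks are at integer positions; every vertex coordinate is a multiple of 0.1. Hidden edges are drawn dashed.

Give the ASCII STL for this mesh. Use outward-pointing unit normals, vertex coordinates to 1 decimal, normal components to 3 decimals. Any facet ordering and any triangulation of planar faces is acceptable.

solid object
 facet normal 0.777 -0.532 -0.337
  outer loop
   vertex 2.4 3.2 0.1
   vertex 3.5 2.4 3.9
   vertex 1.3 0.9 1.2
  endloop
 endfacet
 facet normal -0.913 0.402 -0.073
  outer loop
   vertex 2.4 3.2 0.1
   vertex 1.3 0.9 1.2
   vertex 2.3 3.5 3.0
  endloop
 endfacet
 facet normal 0.551 -0.834 0.014
  outer loop
   vertex 2.0 1.4 3.4
   vertex 1.3 0.9 1.2
   vertex 3.5 2.4 3.9
  endloop
 endfacet
 facet normal -0.948 0.185 0.260
  outer loop
   vertex 2.0 1.4 3.4
   vertex 2.3 3.5 3.0
   vertex 1.3 0.9 1.2
  endloop
 endfacet
 facet normal -0.441 0.228 0.868
  outer loop
   vertex 2.0 1.4 3.4
   vertex 3.5 2.4 3.9
   vertex 2.3 3.5 3.0
  endloop
 endfacet
 facet normal 0.679 0.734 -0.008
  outer loop
   vertex 2.6 3.2 0.8
   vertex 2.3 3.5 3.0
   vertex 3.5 2.4 3.9
  endloop
 endfacet
 facet normal 0.961 0.017 -0.275
  outer loop
   vertex 2.6 3.2 0.8
   vertex 3.5 2.4 3.9
   vertex 2.4 3.2 0.1
  endloop
 endfacet
 facet normal 0.306 0.948 -0.088
  outer loop
   vertex 2.6 3.2 0.8
   vertex 2.4 3.2 0.1
   vertex 2.3 3.5 3.0
  endloop
 endfacet
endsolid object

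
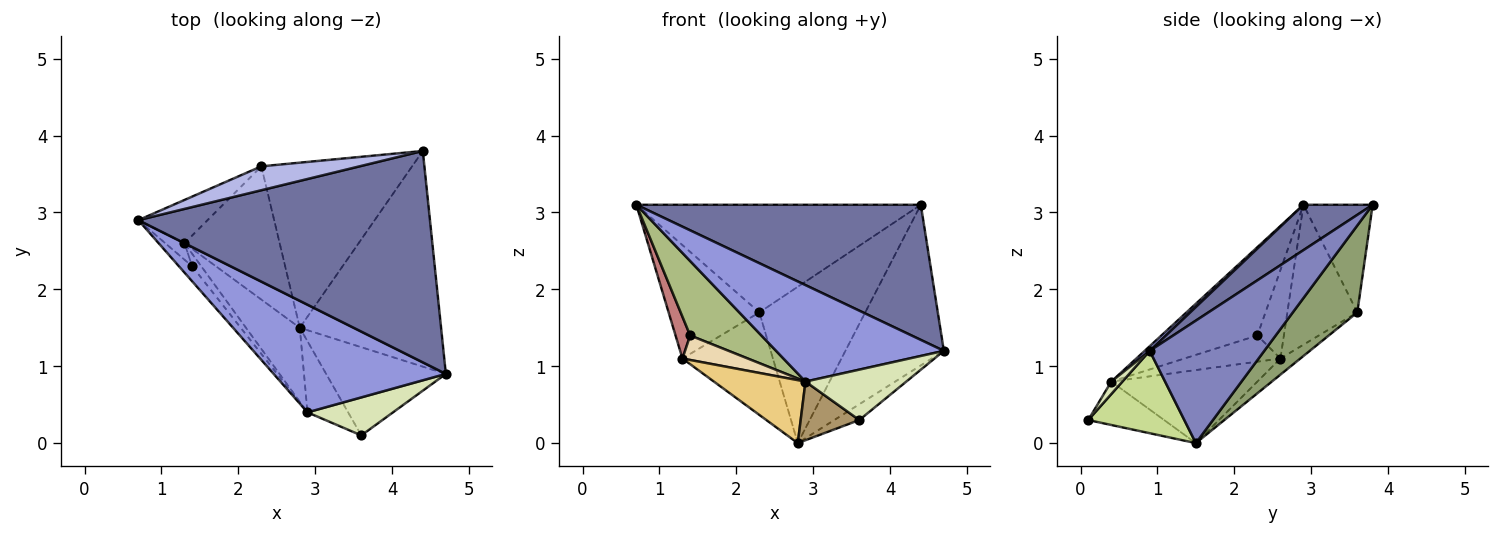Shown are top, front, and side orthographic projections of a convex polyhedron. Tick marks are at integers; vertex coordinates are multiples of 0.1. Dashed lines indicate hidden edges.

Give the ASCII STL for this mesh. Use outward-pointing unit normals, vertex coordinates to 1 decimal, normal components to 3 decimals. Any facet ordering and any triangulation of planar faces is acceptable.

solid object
 facet normal 0.130 -0.534 0.835
  outer loop
   vertex 4.4 3.8 3.1
   vertex 0.7 2.9 3.1
   vertex 4.7 0.9 1.2
  endloop
 endfacet
 facet normal 0.571 0.490 -0.659
  outer loop
   vertex 2.8 1.5 0.0
   vertex 4.4 3.8 3.1
   vertex 4.7 0.9 1.2
  endloop
 endfacet
 facet normal 0.020 -0.667 0.744
  outer loop
   vertex 2.9 0.4 0.8
   vertex 4.7 0.9 1.2
   vertex 0.7 2.9 3.1
  endloop
 endfacet
 facet normal -0.231 0.950 0.211
  outer loop
   vertex 2.3 3.6 1.7
   vertex 0.7 2.9 3.1
   vertex 4.4 3.8 3.1
  endloop
 endfacet
 facet normal 0.386 0.634 -0.670
  outer loop
   vertex 2.3 3.6 1.7
   vertex 4.4 3.8 3.1
   vertex 2.8 1.5 0.0
  endloop
 endfacet
 facet normal -0.797 -0.592 -0.119
  outer loop
   vertex 1.4 2.3 1.4
   vertex 2.9 0.4 0.8
   vertex 0.7 2.9 3.1
  endloop
 endfacet
 facet normal 0.561 0.146 -0.815
  outer loop
   vertex 3.6 0.1 0.3
   vertex 2.8 1.5 0.0
   vertex 4.7 0.9 1.2
  endloop
 endfacet
 facet normal 0.088 -0.795 0.600
  outer loop
   vertex 3.6 0.1 0.3
   vertex 4.7 0.9 1.2
   vertex 2.9 0.4 0.8
  endloop
 endfacet
 facet normal -0.636 -0.491 -0.596
  outer loop
   vertex 3.6 0.1 0.3
   vertex 2.9 0.4 0.8
   vertex 2.8 1.5 0.0
  endloop
 endfacet
 facet normal -0.133 0.604 -0.786
  outer loop
   vertex 1.3 2.6 1.1
   vertex 2.3 3.6 1.7
   vertex 2.8 1.5 0.0
  endloop
 endfacet
 facet normal -0.719 -0.450 -0.530
  outer loop
   vertex 1.3 2.6 1.1
   vertex 2.8 1.5 0.0
   vertex 2.9 0.4 0.8
  endloop
 endfacet
 facet normal -0.795 -0.541 -0.276
  outer loop
   vertex 1.3 2.6 1.1
   vertex 2.9 0.4 0.8
   vertex 1.4 2.3 1.4
  endloop
 endfacet
 facet normal -0.585 0.758 -0.289
  outer loop
   vertex 1.3 2.6 1.1
   vertex 0.7 2.9 3.1
   vertex 2.3 3.6 1.7
  endloop
 endfacet
 facet normal -0.860 -0.474 -0.187
  outer loop
   vertex 1.3 2.6 1.1
   vertex 1.4 2.3 1.4
   vertex 0.7 2.9 3.1
  endloop
 endfacet
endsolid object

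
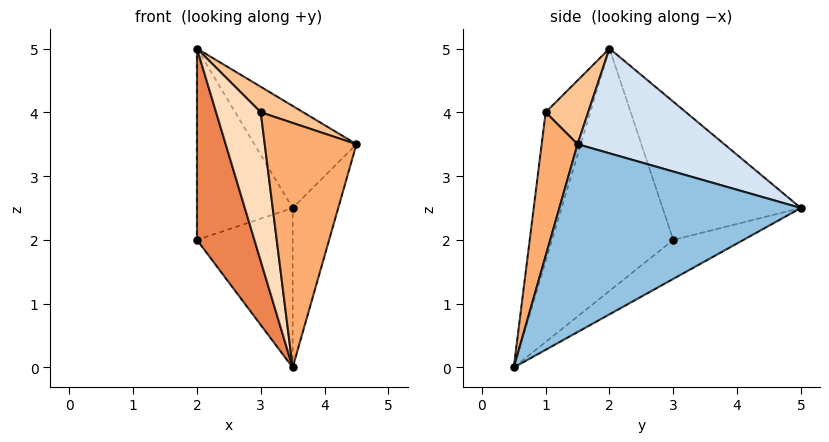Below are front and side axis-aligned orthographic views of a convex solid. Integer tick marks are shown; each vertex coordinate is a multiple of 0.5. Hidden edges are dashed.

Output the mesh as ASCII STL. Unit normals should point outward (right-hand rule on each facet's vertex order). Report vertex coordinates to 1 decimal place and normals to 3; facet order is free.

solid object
 facet normal -0.335 0.457 -0.823
  outer loop
   vertex 3.5 0.5 0.0
   vertex 2.0 3.0 2.0
   vertex 3.5 5.0 2.5
  endloop
 endfacet
 facet normal 0.932 0.176 -0.317
  outer loop
   vertex 3.5 0.5 0.0
   vertex 3.5 5.0 2.5
   vertex 4.5 1.5 3.5
  endloop
 endfacet
 facet normal -0.808 0.559 0.186
  outer loop
   vertex 2.0 2.0 5.0
   vertex 3.5 5.0 2.5
   vertex 2.0 3.0 2.0
  endloop
 endfacet
 facet normal 0.531 0.370 0.762
  outer loop
   vertex 2.0 2.0 5.0
   vertex 4.5 1.5 3.5
   vertex 3.5 5.0 2.5
  endloop
 endfacet
 facet normal -0.895 -0.424 -0.141
  outer loop
   vertex 2.0 2.0 5.0
   vertex 2.0 3.0 2.0
   vertex 3.5 0.5 0.0
  endloop
 endfacet
 facet normal 0.360 -0.919 0.160
  outer loop
   vertex 3.0 1.0 4.0
   vertex 3.5 0.5 0.0
   vertex 4.5 1.5 3.5
  endloop
 endfacet
 facet normal 0.408 -0.408 0.816
  outer loop
   vertex 3.0 1.0 4.0
   vertex 4.5 1.5 3.5
   vertex 2.0 2.0 5.0
  endloop
 endfacet
 facet normal -0.707 -0.707 0.000
  outer loop
   vertex 3.0 1.0 4.0
   vertex 2.0 2.0 5.0
   vertex 3.5 0.5 0.0
  endloop
 endfacet
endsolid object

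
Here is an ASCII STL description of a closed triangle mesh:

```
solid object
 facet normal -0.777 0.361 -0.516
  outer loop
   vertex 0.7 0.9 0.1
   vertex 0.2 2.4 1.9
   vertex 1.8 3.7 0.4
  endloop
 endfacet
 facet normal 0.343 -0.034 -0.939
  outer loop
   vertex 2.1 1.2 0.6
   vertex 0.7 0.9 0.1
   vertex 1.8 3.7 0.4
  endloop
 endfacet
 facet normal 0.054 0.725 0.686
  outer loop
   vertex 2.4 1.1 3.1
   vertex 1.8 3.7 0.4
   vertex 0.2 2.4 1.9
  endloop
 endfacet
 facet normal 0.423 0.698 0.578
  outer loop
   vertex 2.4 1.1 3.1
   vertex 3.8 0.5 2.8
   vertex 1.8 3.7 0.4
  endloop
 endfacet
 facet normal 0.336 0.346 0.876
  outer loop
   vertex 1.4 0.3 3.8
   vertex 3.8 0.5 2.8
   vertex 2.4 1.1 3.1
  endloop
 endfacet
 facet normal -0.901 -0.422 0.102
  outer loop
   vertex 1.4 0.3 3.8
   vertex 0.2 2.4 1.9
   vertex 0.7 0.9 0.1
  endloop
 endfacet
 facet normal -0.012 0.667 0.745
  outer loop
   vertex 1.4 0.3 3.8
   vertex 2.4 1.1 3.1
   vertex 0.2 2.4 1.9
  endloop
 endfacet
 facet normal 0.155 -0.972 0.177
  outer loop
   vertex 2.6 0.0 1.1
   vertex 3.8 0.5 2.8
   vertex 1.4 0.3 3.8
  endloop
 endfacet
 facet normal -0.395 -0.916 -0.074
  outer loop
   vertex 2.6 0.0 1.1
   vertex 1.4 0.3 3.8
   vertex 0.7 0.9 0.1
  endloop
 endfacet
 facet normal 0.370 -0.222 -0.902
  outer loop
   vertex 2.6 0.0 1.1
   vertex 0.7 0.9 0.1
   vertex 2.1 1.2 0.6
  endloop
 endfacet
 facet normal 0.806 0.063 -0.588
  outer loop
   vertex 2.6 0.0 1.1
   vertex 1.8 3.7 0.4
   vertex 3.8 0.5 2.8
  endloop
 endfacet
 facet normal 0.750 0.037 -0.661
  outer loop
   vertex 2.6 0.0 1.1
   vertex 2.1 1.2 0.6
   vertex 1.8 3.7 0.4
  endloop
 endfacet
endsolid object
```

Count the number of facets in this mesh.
12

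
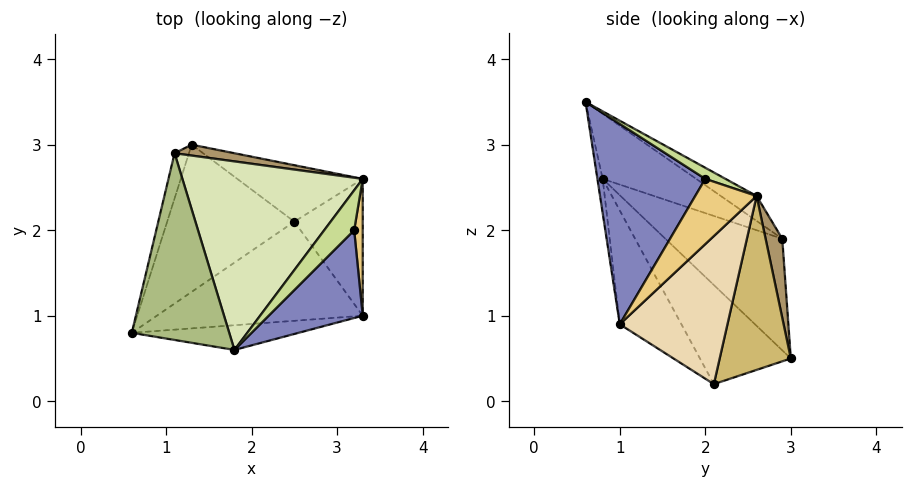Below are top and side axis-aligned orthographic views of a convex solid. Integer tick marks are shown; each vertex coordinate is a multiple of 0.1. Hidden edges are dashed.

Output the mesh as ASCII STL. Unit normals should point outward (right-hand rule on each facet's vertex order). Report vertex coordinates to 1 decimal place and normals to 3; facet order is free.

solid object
 facet normal -0.035 -0.985 -0.172
  outer loop
   vertex 1.8 0.6 3.5
   vertex 0.6 0.8 2.6
   vertex 3.3 1.0 0.9
  endloop
 endfacet
 facet normal 0.765 -0.534 0.359
  outer loop
   vertex 3.2 2.0 2.6
   vertex 1.8 0.6 3.5
   vertex 3.3 1.0 0.9
  endloop
 endfacet
 facet normal -0.358 -0.673 -0.648
  outer loop
   vertex 2.5 2.1 0.2
   vertex 3.3 1.0 0.9
   vertex 0.6 0.8 2.6
  endloop
 endfacet
 facet normal -0.537 -0.487 -0.689
  outer loop
   vertex 2.5 2.1 0.2
   vertex 0.6 0.8 2.6
   vertex 1.3 3.0 0.5
  endloop
 endfacet
 facet normal -0.974 0.190 -0.126
  outer loop
   vertex 1.1 2.9 1.9
   vertex 1.3 3.0 0.5
   vertex 0.6 0.8 2.6
  endloop
 endfacet
 facet normal -0.514 0.379 0.770
  outer loop
   vertex 1.1 2.9 1.9
   vertex 0.6 0.8 2.6
   vertex 1.8 0.6 3.5
  endloop
 endfacet
 facet normal 0.337 0.247 0.908
  outer loop
   vertex 3.3 2.6 2.4
   vertex 1.8 0.6 3.5
   vertex 3.2 2.0 2.6
  endloop
 endfacet
 facet normal -0.115 0.543 0.832
  outer loop
   vertex 3.3 2.6 2.4
   vertex 1.1 2.9 1.9
   vertex 1.8 0.6 3.5
  endloop
 endfacet
 facet normal 0.115 0.990 0.087
  outer loop
   vertex 3.3 2.6 2.4
   vertex 1.3 3.0 0.5
   vertex 1.1 2.9 1.9
  endloop
 endfacet
 facet normal 0.500 0.787 -0.361
  outer loop
   vertex 3.3 2.6 2.4
   vertex 2.5 2.1 0.2
   vertex 1.3 3.0 0.5
  endloop
 endfacet
 facet normal 0.984 -0.121 0.129
  outer loop
   vertex 3.3 2.6 2.4
   vertex 3.2 2.0 2.6
   vertex 3.3 1.0 0.9
  endloop
 endfacet
 facet normal 0.845 0.366 -0.390
  outer loop
   vertex 3.3 2.6 2.4
   vertex 3.3 1.0 0.9
   vertex 2.5 2.1 0.2
  endloop
 endfacet
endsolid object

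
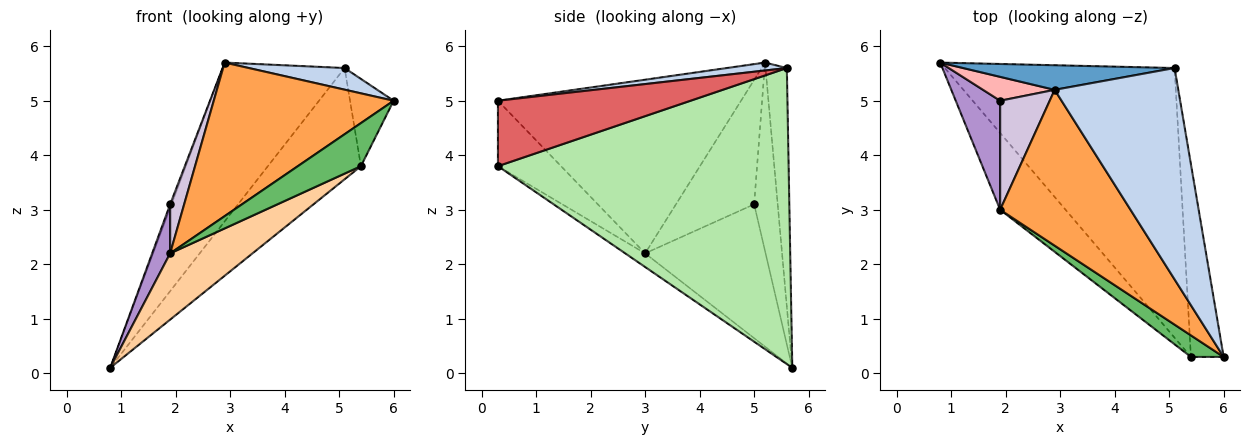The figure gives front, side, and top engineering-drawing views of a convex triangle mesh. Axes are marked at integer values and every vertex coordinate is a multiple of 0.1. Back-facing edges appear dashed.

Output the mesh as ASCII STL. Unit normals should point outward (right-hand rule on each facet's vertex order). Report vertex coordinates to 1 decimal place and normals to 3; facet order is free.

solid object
 facet normal -0.170 0.974 0.151
  outer loop
   vertex 5.1 5.6 5.6
   vertex 0.8 5.7 0.1
   vertex 2.9 5.2 5.7
  endloop
 endfacet
 facet normal 0.064 -0.102 0.993
  outer loop
   vertex 5.1 5.6 5.6
   vertex 2.9 5.2 5.7
   vertex 6.0 0.3 5.0
  endloop
 endfacet
 facet normal -0.688 -0.509 0.517
  outer loop
   vertex 1.9 3.0 2.2
   vertex 6.0 0.3 5.0
   vertex 2.9 5.2 5.7
  endloop
 endfacet
 facet normal -0.156 -0.645 -0.748
  outer loop
   vertex 5.4 0.3 3.8
   vertex 1.9 3.0 2.2
   vertex 0.8 5.7 0.1
  endloop
 endfacet
 facet normal -0.667 -0.667 0.333
  outer loop
   vertex 5.4 0.3 3.8
   vertex 6.0 0.3 5.0
   vertex 1.9 3.0 2.2
  endloop
 endfacet
 facet normal 0.766 0.245 -0.594
  outer loop
   vertex 5.4 0.3 3.8
   vertex 0.8 5.7 0.1
   vertex 5.1 5.6 5.6
  endloop
 endfacet
 facet normal 0.877 0.198 -0.438
  outer loop
   vertex 5.4 0.3 3.8
   vertex 5.1 5.6 5.6
   vertex 6.0 0.3 5.0
  endloop
 endfacet
 facet normal -0.933 0.054 0.355
  outer loop
   vertex 1.9 5.0 3.1
   vertex 2.9 5.2 5.7
   vertex 0.8 5.7 0.1
  endloop
 endfacet
 facet normal -0.940 -0.140 0.312
  outer loop
   vertex 1.9 5.0 3.1
   vertex 0.8 5.7 0.1
   vertex 1.9 3.0 2.2
  endloop
 endfacet
 facet normal -0.916 -0.164 0.365
  outer loop
   vertex 1.9 5.0 3.1
   vertex 1.9 3.0 2.2
   vertex 2.9 5.2 5.7
  endloop
 endfacet
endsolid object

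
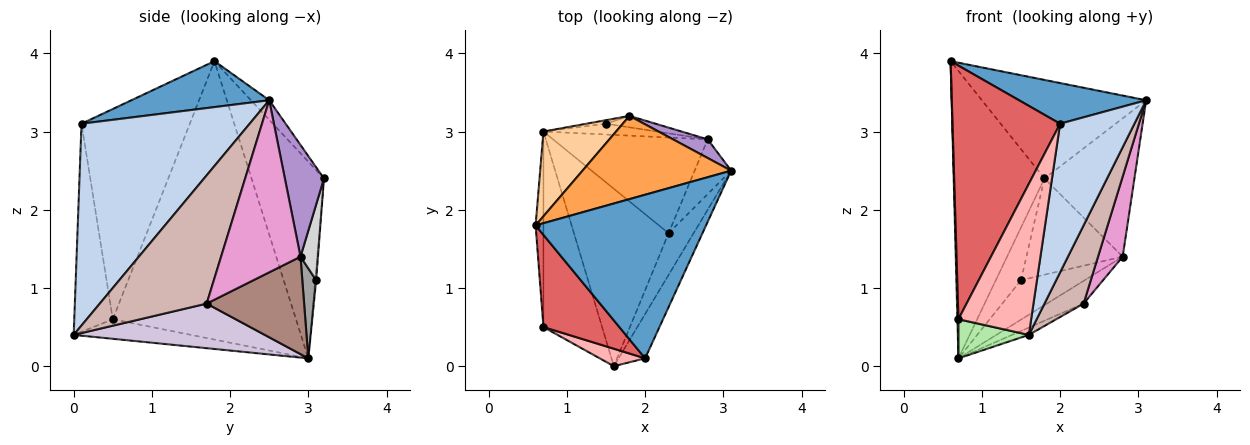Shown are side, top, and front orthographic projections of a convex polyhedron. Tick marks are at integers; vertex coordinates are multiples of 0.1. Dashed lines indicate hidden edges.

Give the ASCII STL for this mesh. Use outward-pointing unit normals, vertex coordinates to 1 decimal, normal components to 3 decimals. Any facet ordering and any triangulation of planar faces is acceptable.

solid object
 facet normal 0.253 -0.233 0.939
  outer loop
   vertex 2.0 0.1 3.1
   vertex 3.1 2.5 3.4
   vertex 0.6 1.8 3.9
  endloop
 endfacet
 facet normal 0.908 -0.401 -0.120
  outer loop
   vertex 2.0 0.1 3.1
   vertex 1.6 0.0 0.4
   vertex 3.1 2.5 3.4
  endloop
 endfacet
 facet normal -0.085 0.761 0.643
  outer loop
   vertex 1.8 3.2 2.4
   vertex 0.6 1.8 3.9
   vertex 3.1 2.5 3.4
  endloop
 endfacet
 facet normal -0.608 0.762 0.225
  outer loop
   vertex 1.8 3.2 2.4
   vertex 0.7 3.0 0.1
   vertex 0.6 1.8 3.9
  endloop
 endfacet
 facet normal -1.000 -0.006 -0.028
  outer loop
   vertex 0.7 0.5 0.6
   vertex 0.6 1.8 3.9
   vertex 0.7 3.0 0.1
  endloop
 endfacet
 facet normal -0.311 -0.186 -0.932
  outer loop
   vertex 0.7 0.5 0.6
   vertex 0.7 3.0 0.1
   vertex 1.6 0.0 0.4
  endloop
 endfacet
 facet normal -0.687 -0.683 0.248
  outer loop
   vertex 0.7 0.5 0.6
   vertex 2.0 0.1 3.1
   vertex 0.6 1.8 3.9
  endloop
 endfacet
 facet normal -0.466 -0.879 0.102
  outer loop
   vertex 0.7 0.5 0.6
   vertex 1.6 0.0 0.4
   vertex 2.0 0.1 3.1
  endloop
 endfacet
 facet normal 0.396 0.910 0.123
  outer loop
   vertex 2.8 2.9 1.4
   vertex 1.8 3.2 2.4
   vertex 3.1 2.5 3.4
  endloop
 endfacet
 facet normal 0.426 0.037 -0.904
  outer loop
   vertex 2.3 1.7 0.8
   vertex 1.6 0.0 0.4
   vertex 0.7 3.0 0.1
  endloop
 endfacet
 facet normal 0.523 0.197 -0.829
  outer loop
   vertex 2.3 1.7 0.8
   vertex 0.7 3.0 0.1
   vertex 2.8 2.9 1.4
  endloop
 endfacet
 facet normal 0.924 -0.338 -0.180
  outer loop
   vertex 2.3 1.7 0.8
   vertex 3.1 2.5 3.4
   vertex 1.6 0.0 0.4
  endloop
 endfacet
 facet normal 0.936 -0.291 -0.199
  outer loop
   vertex 2.3 1.7 0.8
   vertex 2.8 2.9 1.4
   vertex 3.1 2.5 3.4
  endloop
 endfacet
 facet normal -0.040 0.997 -0.067
  outer loop
   vertex 1.5 3.1 1.1
   vertex 0.7 3.0 0.1
   vertex 1.8 3.2 2.4
  endloop
 endfacet
 facet normal 0.205 0.944 -0.258
  outer loop
   vertex 1.5 3.1 1.1
   vertex 2.8 2.9 1.4
   vertex 0.7 3.0 0.1
  endloop
 endfacet
 facet normal 0.177 0.977 -0.116
  outer loop
   vertex 1.5 3.1 1.1
   vertex 1.8 3.2 2.4
   vertex 2.8 2.9 1.4
  endloop
 endfacet
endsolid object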